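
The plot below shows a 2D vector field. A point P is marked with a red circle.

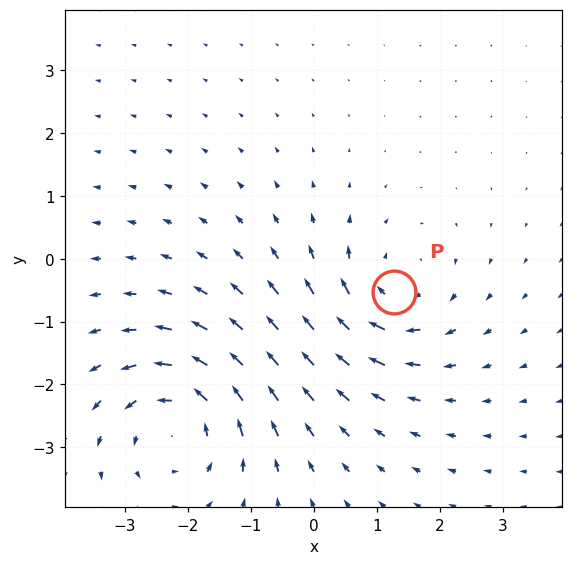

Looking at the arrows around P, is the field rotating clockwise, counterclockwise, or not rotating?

Near P at (1.3, -0.5) the arrows circulate clockwise. The curl (z-component) there is about -4; negative curl means clockwise rotation.

clockwise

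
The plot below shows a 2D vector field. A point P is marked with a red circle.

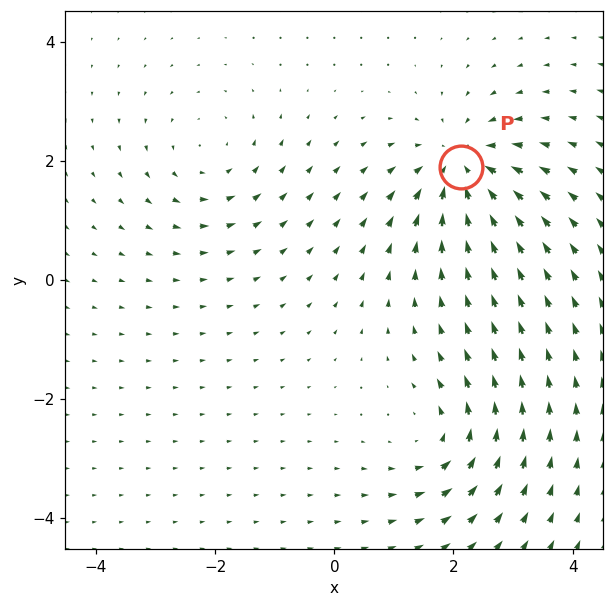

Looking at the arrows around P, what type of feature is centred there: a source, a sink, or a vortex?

At P (2.1, 1.9) the arrows converge inward. Divergence about -5, curl ≈0 — negative divergence with near-zero curl is a sink.

sink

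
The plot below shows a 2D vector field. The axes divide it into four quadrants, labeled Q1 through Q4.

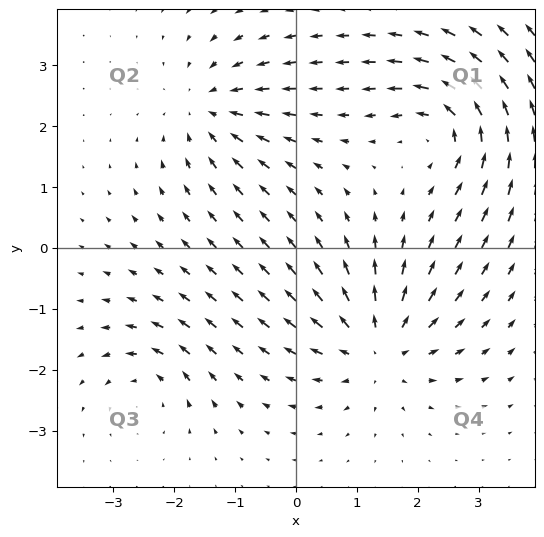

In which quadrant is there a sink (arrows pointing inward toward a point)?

Q2

The sink sits at approximately (-1.4, 2.3), which lies in quadrant Q2. The divergence there is about -4, negative as expected for a sink.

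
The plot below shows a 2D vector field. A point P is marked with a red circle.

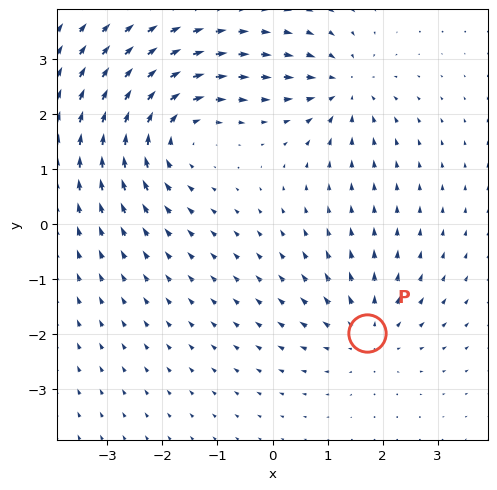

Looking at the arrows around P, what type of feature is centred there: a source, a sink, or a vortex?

source

At P (1.7, -2.0) the arrows spread outward. Divergence about +3, curl ≈0 — positive divergence with near-zero curl is a source.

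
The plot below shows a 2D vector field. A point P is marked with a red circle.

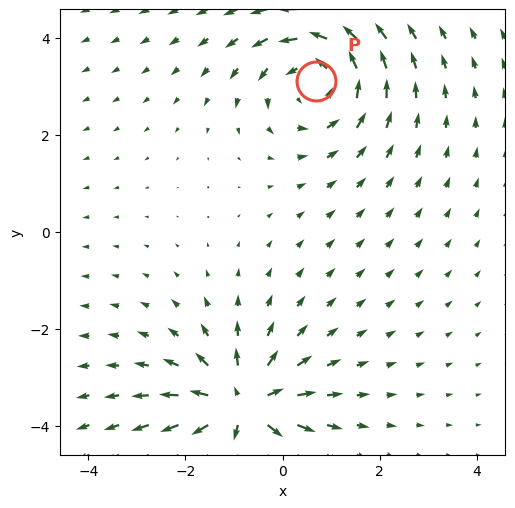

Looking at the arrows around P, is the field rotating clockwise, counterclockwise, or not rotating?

Near P at (0.7, 3.1) the arrows circulate counterclockwise. The curl (z-component) there is about +3; positive curl means counterclockwise rotation.

counterclockwise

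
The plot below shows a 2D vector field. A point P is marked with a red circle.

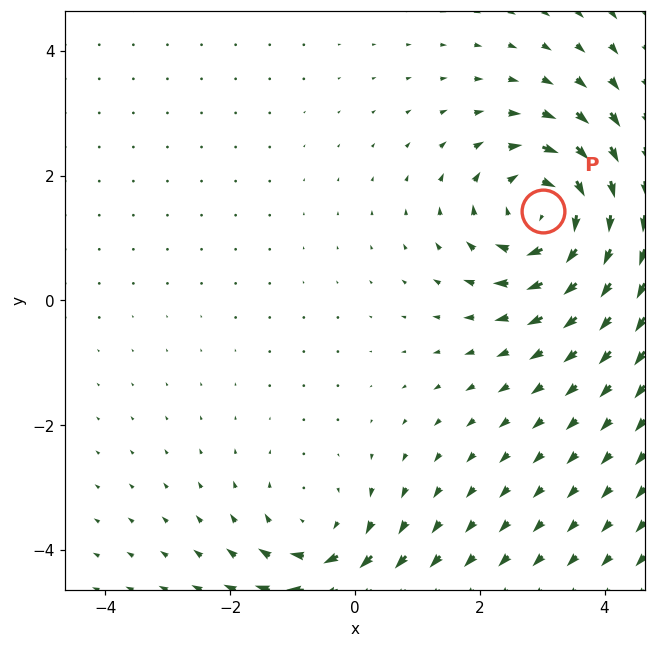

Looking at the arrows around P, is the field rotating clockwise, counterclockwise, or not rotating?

clockwise

Near P at (3.0, 1.4) the arrows circulate clockwise. The curl (z-component) there is about -5; negative curl means clockwise rotation.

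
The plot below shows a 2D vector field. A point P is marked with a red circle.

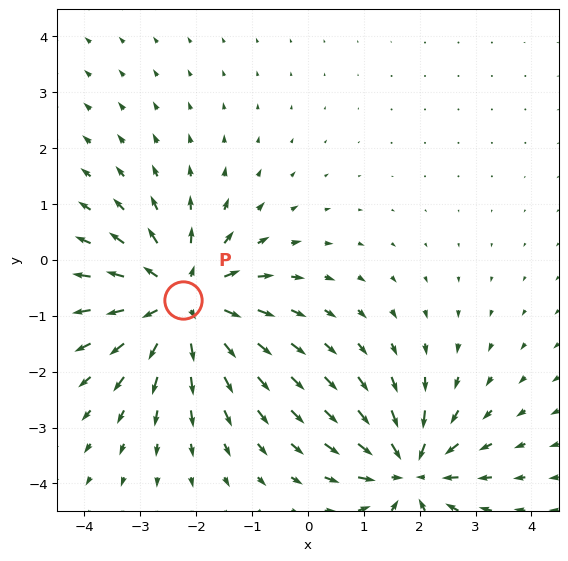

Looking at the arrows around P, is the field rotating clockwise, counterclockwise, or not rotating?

Near P at (-2.2, -0.7) the arrows show no circulation. The curl there is ≈0.

not rotating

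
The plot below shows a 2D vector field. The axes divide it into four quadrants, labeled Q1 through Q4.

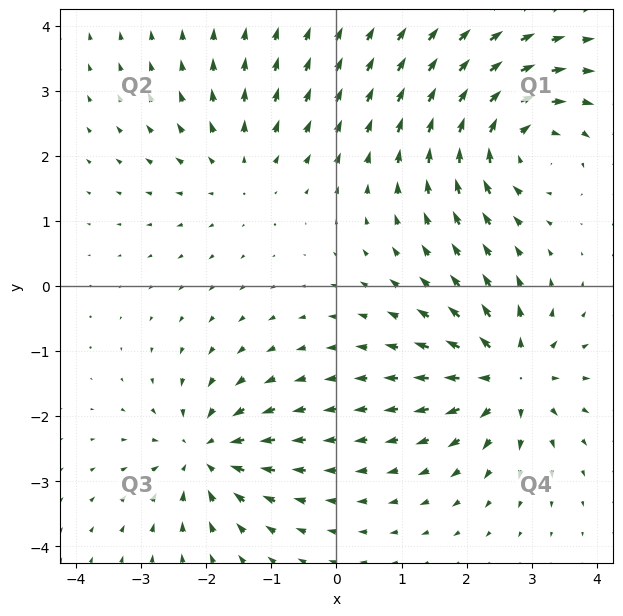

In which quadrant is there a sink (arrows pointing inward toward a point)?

The sink sits at approximately (-2.0, -2.6), which lies in quadrant Q3. The divergence there is about -6, negative as expected for a sink.

Q3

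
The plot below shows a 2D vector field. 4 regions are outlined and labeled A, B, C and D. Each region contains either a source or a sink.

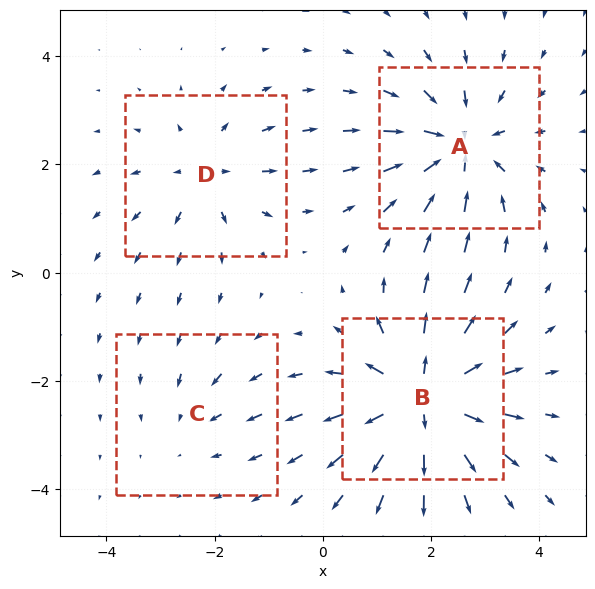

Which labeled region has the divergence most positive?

Divergence at each region's feature centre — A: about -6, B: about +7, C: about -2, D: about +4. Region B is most positive.

B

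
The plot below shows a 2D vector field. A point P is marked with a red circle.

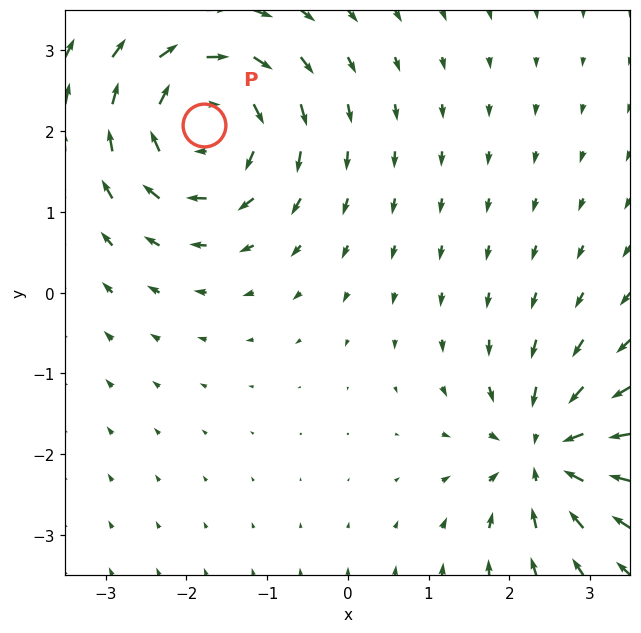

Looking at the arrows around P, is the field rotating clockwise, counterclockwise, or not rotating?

clockwise

Near P at (-1.8, 2.1) the arrows circulate clockwise. The curl (z-component) there is about -4; negative curl means clockwise rotation.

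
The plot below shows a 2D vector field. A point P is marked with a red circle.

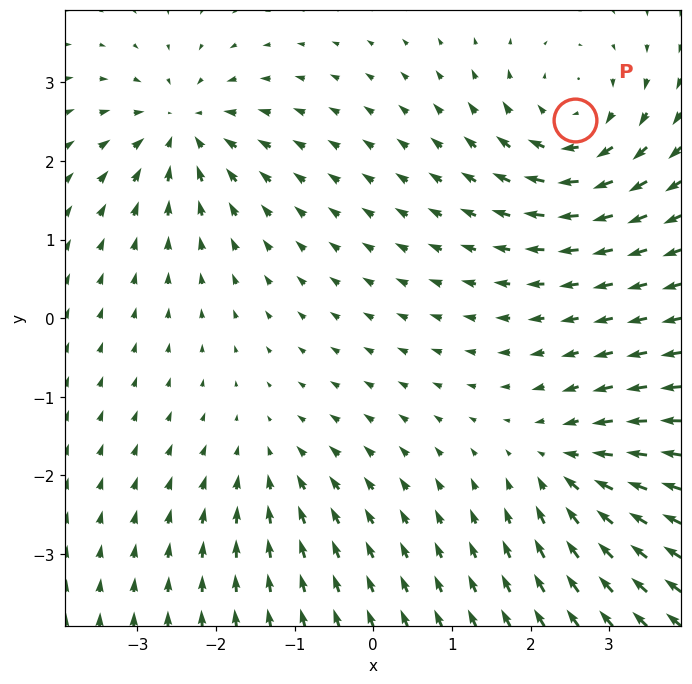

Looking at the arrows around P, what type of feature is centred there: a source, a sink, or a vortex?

vortex

At P (2.6, 2.5) the arrows circulate clockwise. Divergence ≈0, curl about -6 — near-zero divergence with nonzero curl is a vortex.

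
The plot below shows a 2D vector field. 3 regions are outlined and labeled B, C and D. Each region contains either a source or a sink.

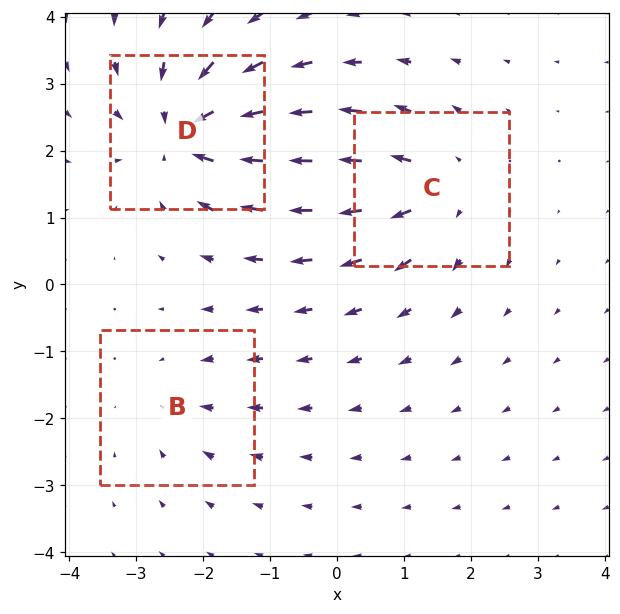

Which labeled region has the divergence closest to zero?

B

Divergence at each region's feature centre — B: about -2, C: about +4, D: about -5. Region B is closest to zero.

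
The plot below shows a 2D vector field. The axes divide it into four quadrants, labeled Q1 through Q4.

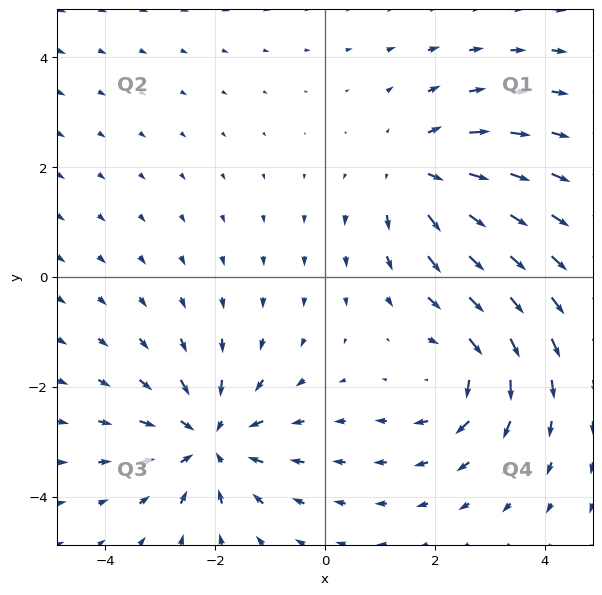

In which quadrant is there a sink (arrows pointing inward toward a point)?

The sink sits at approximately (-2.1, -3.0), which lies in quadrant Q3. The divergence there is about -5, negative as expected for a sink.

Q3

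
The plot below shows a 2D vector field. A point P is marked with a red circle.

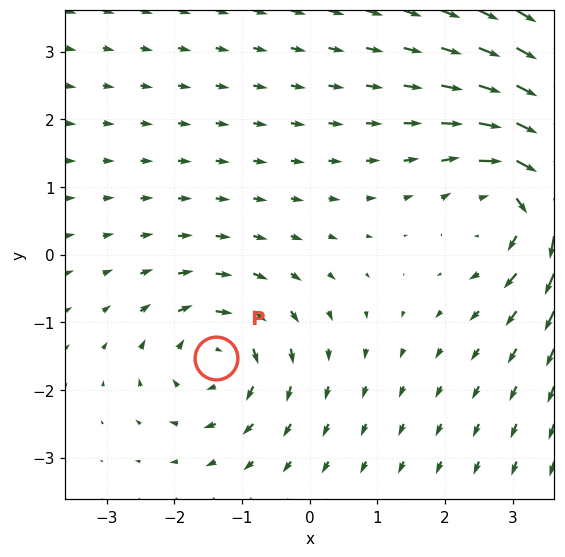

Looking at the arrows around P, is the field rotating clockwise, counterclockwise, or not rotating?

Near P at (-1.4, -1.5) the arrows circulate clockwise. The curl (z-component) there is about -4; negative curl means clockwise rotation.

clockwise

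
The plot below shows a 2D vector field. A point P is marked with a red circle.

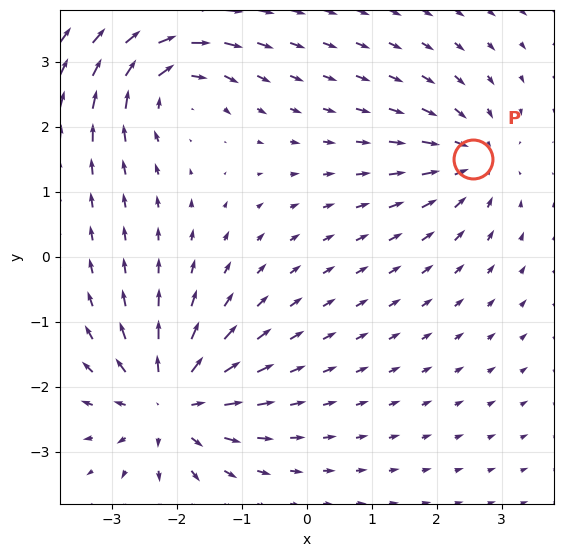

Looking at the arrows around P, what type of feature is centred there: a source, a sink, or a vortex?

sink

At P (2.6, 1.5) the arrows converge inward. Divergence about -4, curl ≈0 — negative divergence with near-zero curl is a sink.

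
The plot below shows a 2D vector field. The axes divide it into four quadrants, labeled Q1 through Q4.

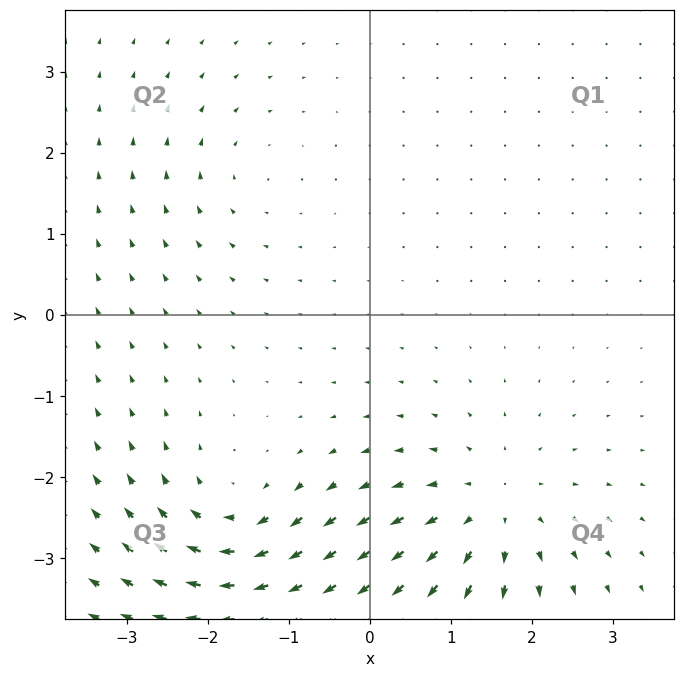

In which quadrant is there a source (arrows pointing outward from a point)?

The source sits at approximately (1.5, -2.4), which lies in quadrant Q4. The divergence there is about +4, positive as expected for a source.

Q4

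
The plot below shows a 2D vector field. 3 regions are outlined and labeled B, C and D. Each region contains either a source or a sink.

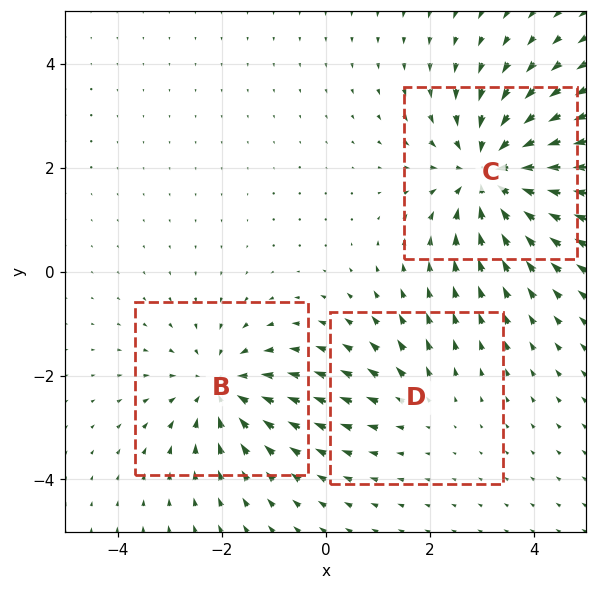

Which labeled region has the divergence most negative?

C

Divergence at each region's feature centre — B: about -3, C: about -4, D: about +2. Region C is most negative.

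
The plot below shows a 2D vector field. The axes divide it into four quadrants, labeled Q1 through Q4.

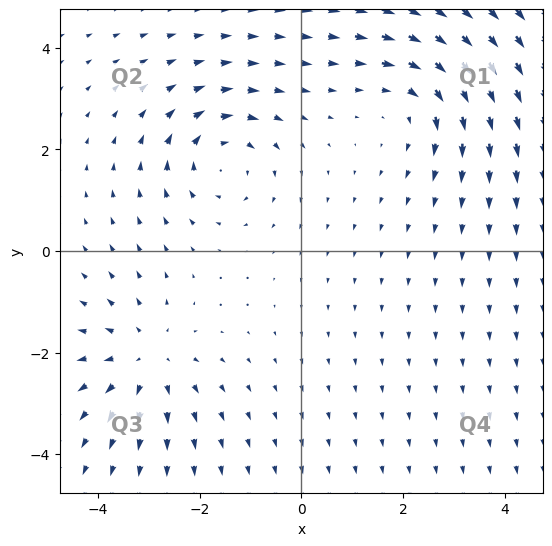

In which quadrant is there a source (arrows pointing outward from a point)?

The source sits at approximately (-3.0, -2.1), which lies in quadrant Q3. The divergence there is about +3, positive as expected for a source.

Q3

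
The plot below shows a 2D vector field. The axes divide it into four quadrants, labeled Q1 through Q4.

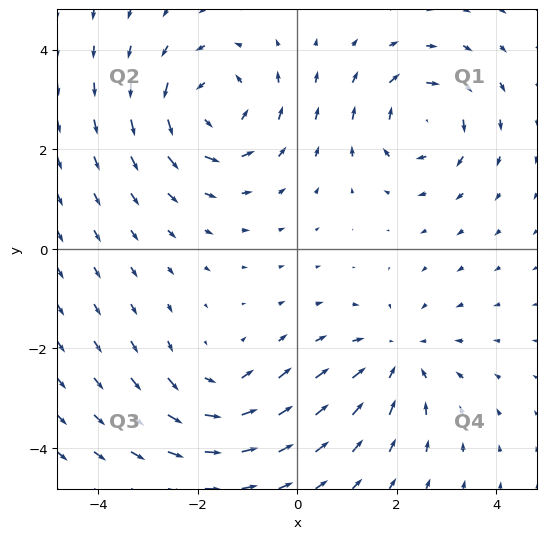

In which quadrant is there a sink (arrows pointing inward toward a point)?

The sink sits at approximately (2.0, -2.2), which lies in quadrant Q4. The divergence there is about -3, negative as expected for a sink.

Q4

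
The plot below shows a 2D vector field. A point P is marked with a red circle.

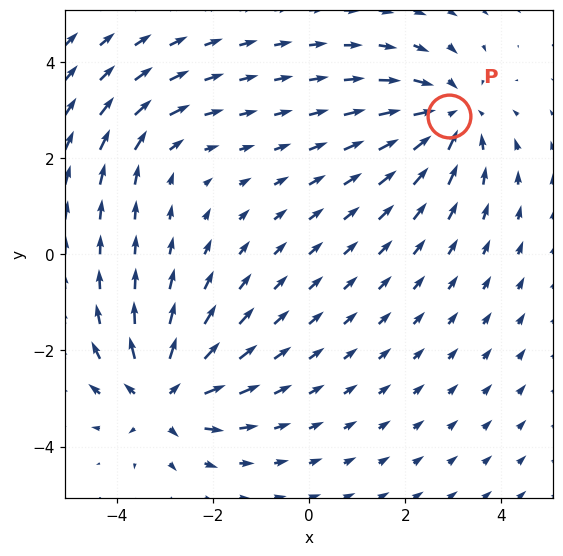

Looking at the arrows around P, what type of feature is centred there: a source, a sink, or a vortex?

At P (2.9, 2.9) the arrows converge inward. Divergence about -4, curl ≈0 — negative divergence with near-zero curl is a sink.

sink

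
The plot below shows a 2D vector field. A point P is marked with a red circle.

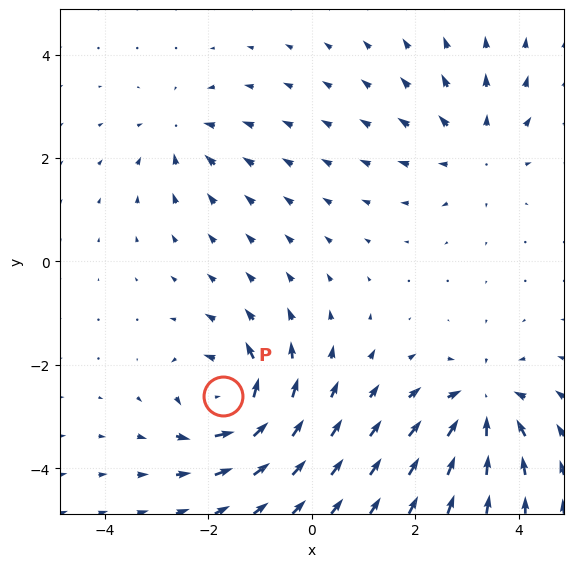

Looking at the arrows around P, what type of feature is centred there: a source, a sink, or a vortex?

vortex

At P (-1.7, -2.6) the arrows circulate counterclockwise. Divergence ≈0, curl about +7 — near-zero divergence with nonzero curl is a vortex.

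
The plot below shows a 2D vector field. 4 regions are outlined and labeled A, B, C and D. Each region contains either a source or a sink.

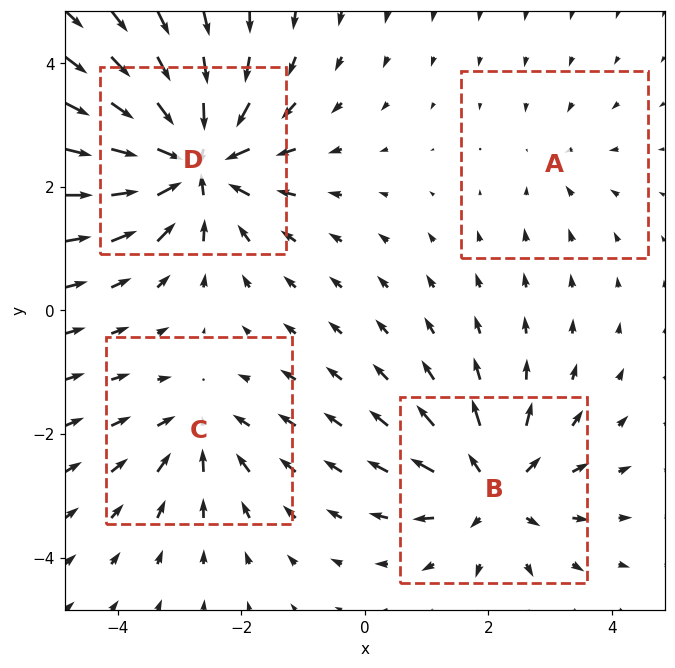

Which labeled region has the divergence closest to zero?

A

Divergence at each region's feature centre — A: about -2, B: about +5, C: about -4, D: about -8. Region A is closest to zero.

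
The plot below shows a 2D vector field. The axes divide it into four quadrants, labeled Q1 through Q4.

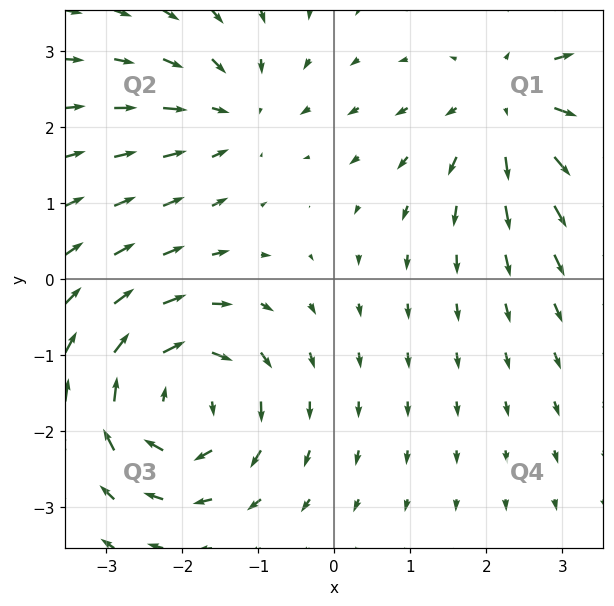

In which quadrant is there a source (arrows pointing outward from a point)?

Q1

The source sits at approximately (2.4, 2.3), which lies in quadrant Q1. The divergence there is about +4, positive as expected for a source.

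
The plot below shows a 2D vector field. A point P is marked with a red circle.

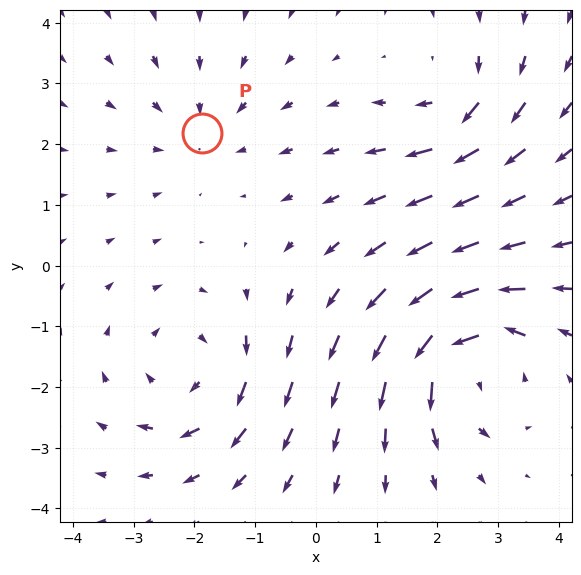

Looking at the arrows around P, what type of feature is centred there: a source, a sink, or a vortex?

sink

At P (-1.9, 2.2) the arrows converge inward. Divergence about -2, curl ≈0 — negative divergence with near-zero curl is a sink.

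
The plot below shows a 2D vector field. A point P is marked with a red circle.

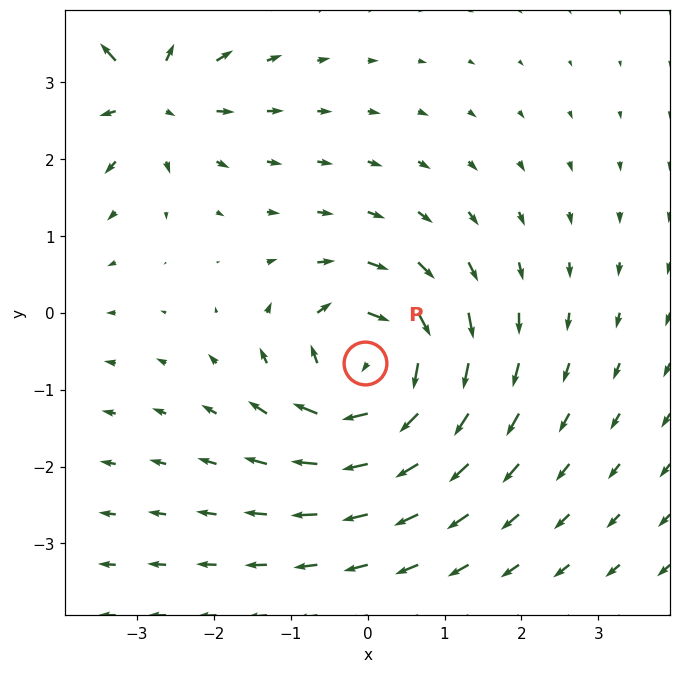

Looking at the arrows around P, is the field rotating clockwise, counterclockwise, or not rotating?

clockwise

Near P at (-0.0, -0.7) the arrows circulate clockwise. The curl (z-component) there is about -7; negative curl means clockwise rotation.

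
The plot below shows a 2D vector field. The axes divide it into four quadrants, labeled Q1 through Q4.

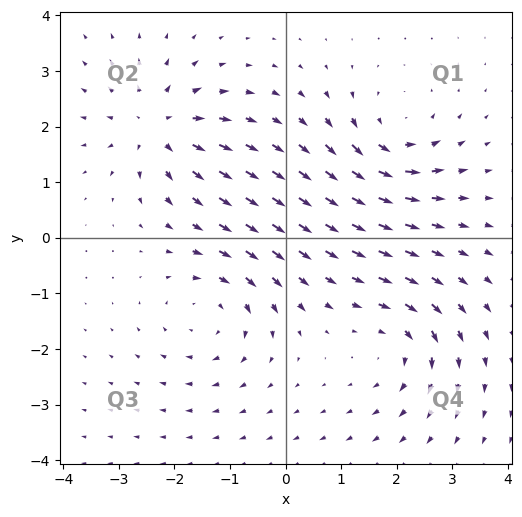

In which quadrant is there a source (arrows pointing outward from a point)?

Q2

The source sits at approximately (-2.3, 2.0), which lies in quadrant Q2. The divergence there is about +6, positive as expected for a source.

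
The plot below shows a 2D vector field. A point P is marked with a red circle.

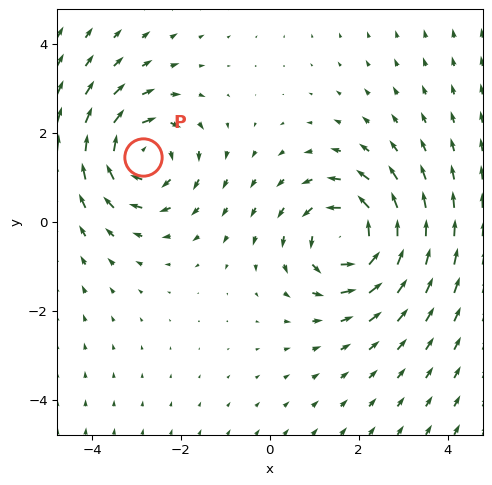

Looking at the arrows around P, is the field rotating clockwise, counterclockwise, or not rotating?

clockwise

Near P at (-2.8, 1.5) the arrows circulate clockwise. The curl (z-component) there is about -4; negative curl means clockwise rotation.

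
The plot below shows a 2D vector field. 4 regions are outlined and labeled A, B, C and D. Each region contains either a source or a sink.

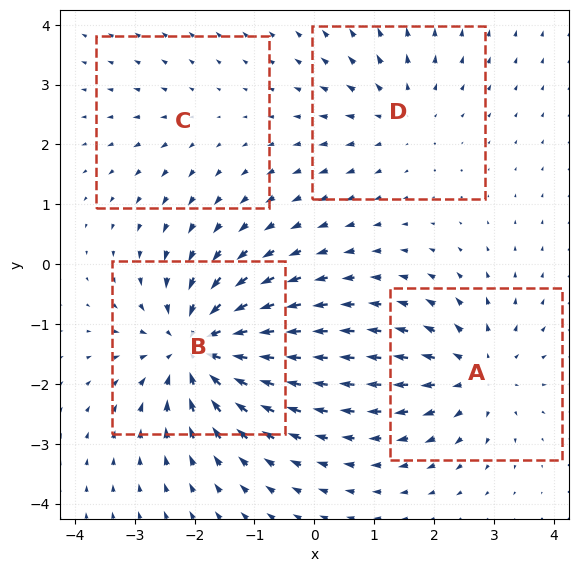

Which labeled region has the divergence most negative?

Divergence at each region's feature centre — A: about +5, B: about -8, C: about +2, D: about +4. Region B is most negative.

B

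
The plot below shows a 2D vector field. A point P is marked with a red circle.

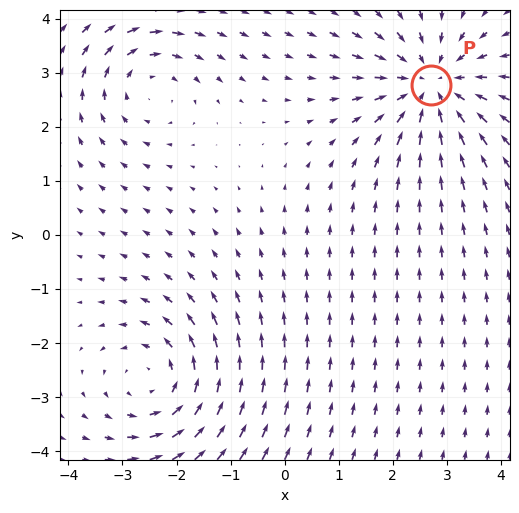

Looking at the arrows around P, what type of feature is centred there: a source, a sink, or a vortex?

sink

At P (2.7, 2.8) the arrows converge inward. Divergence about -4, curl ≈0 — negative divergence with near-zero curl is a sink.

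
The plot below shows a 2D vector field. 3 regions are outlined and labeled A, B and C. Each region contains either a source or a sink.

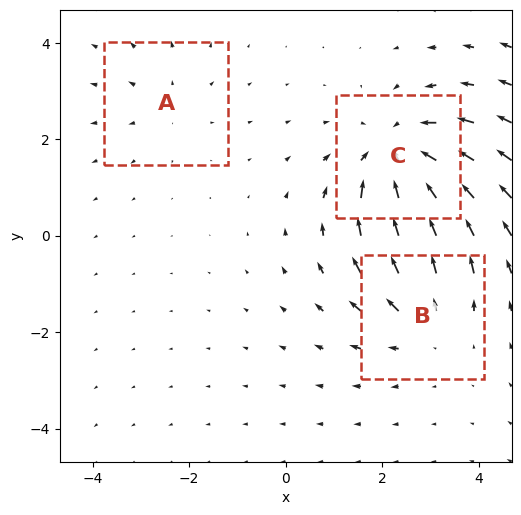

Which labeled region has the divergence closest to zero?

Divergence at each region's feature centre — A: about +2, B: about +3, C: about -4. Region A is closest to zero.

A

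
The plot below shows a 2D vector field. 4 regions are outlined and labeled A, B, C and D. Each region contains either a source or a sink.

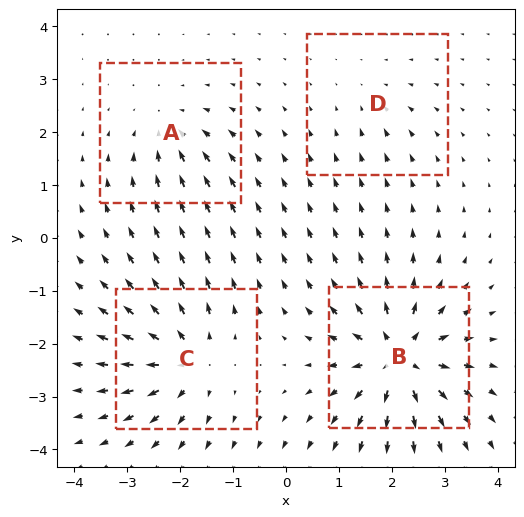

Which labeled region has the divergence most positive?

B

Divergence at each region's feature centre — A: about -4, B: about +9, C: about +7, D: about -2. Region B is most positive.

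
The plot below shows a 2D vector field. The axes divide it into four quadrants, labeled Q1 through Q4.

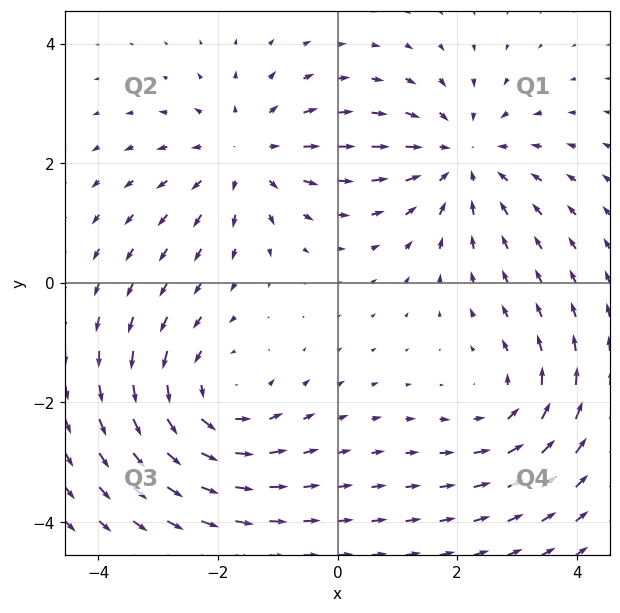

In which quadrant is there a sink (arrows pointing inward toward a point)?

Q1

The sink sits at approximately (2.1, 2.1), which lies in quadrant Q1. The divergence there is about -3, negative as expected for a sink.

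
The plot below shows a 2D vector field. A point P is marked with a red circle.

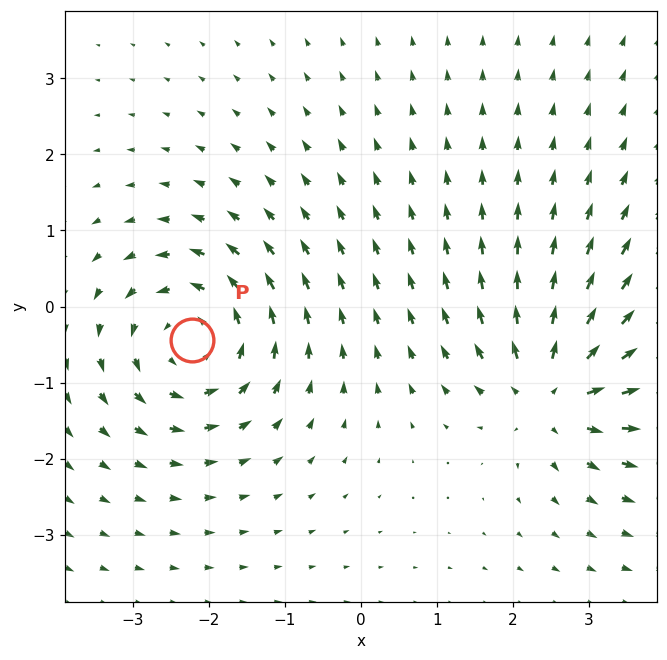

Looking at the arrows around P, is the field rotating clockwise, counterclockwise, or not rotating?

Near P at (-2.2, -0.4) the arrows circulate counterclockwise. The curl (z-component) there is about +5; positive curl means counterclockwise rotation.

counterclockwise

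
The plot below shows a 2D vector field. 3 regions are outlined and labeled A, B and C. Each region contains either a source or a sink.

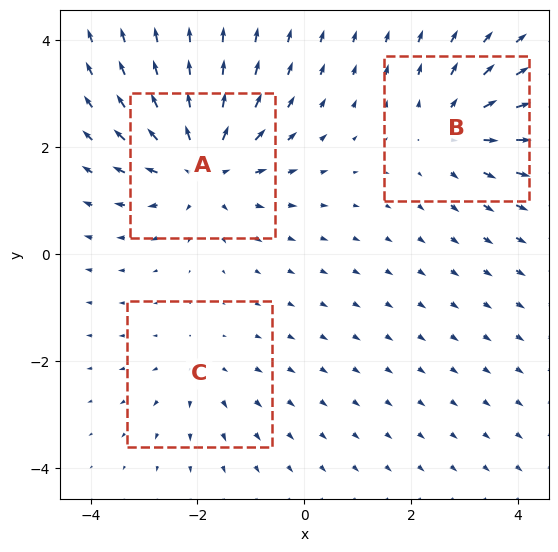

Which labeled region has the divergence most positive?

A

Divergence at each region's feature centre — A: about +4, B: about +3, C: about +2. Region A is most positive.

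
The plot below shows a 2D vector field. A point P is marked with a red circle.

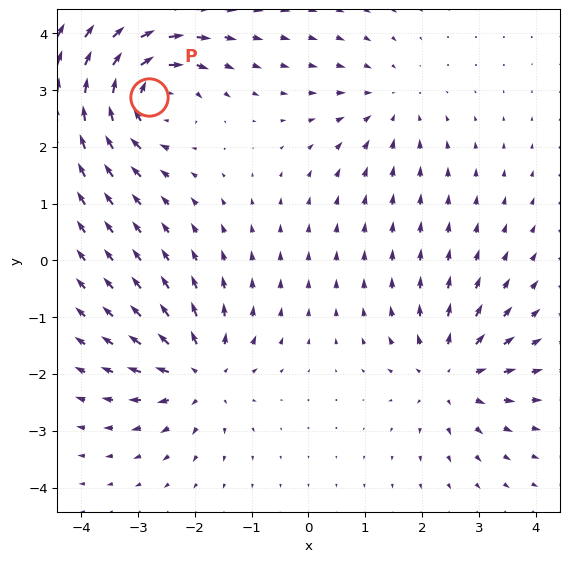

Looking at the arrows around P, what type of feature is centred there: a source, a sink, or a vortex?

At P (-2.8, 2.9) the arrows circulate clockwise. Divergence ≈0, curl about -6 — near-zero divergence with nonzero curl is a vortex.

vortex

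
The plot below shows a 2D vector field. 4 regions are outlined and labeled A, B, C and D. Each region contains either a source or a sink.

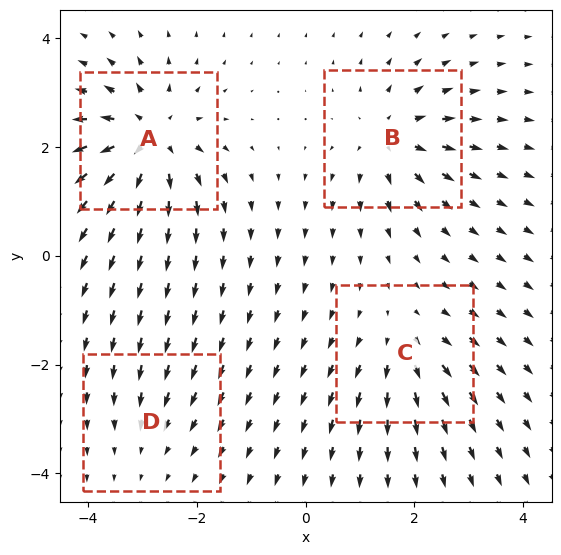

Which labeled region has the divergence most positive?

A

Divergence at each region's feature centre — A: about +8, B: about +5, C: about +4, D: about -2. Region A is most positive.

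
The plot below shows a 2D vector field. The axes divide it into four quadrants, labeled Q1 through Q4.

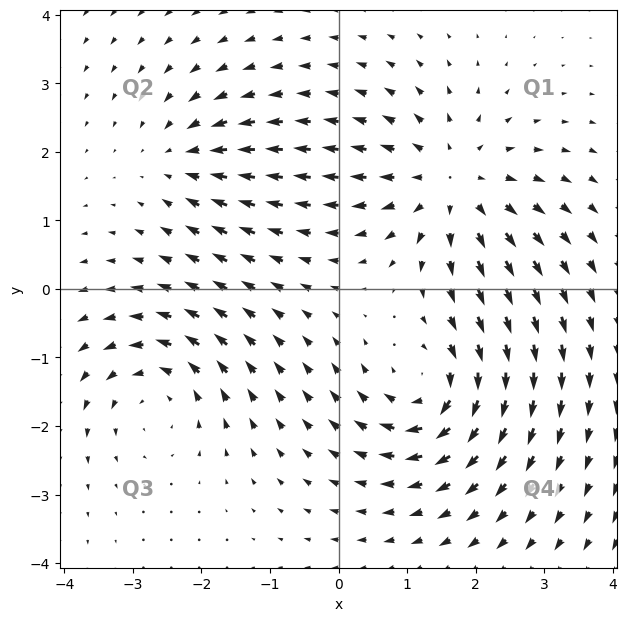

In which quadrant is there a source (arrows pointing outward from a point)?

The source sits at approximately (1.6, 1.5), which lies in quadrant Q1. The divergence there is about +5, positive as expected for a source.

Q1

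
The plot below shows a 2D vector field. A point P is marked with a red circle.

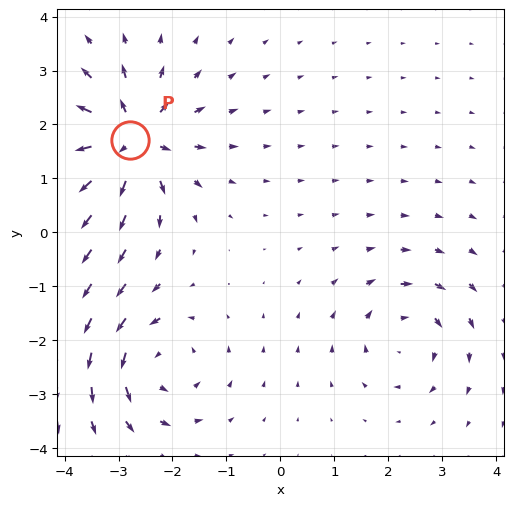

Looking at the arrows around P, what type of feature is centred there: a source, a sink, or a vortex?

At P (-2.8, 1.7) the arrows spread outward. Divergence about +6, curl ≈0 — positive divergence with near-zero curl is a source.

source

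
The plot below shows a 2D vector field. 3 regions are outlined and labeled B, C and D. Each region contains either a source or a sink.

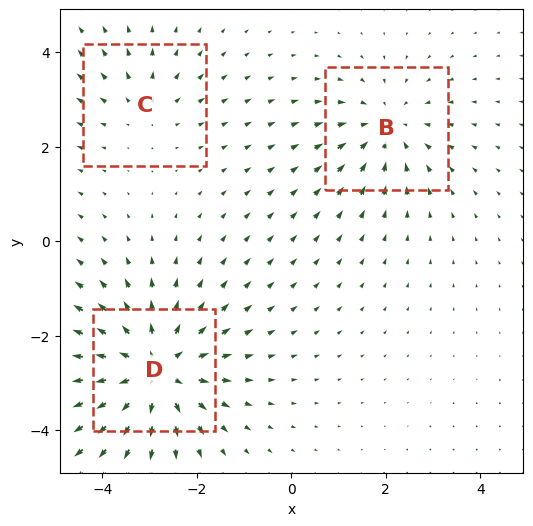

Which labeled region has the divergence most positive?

Divergence at each region's feature centre — B: about -3, C: about +2, D: about +4. Region D is most positive.

D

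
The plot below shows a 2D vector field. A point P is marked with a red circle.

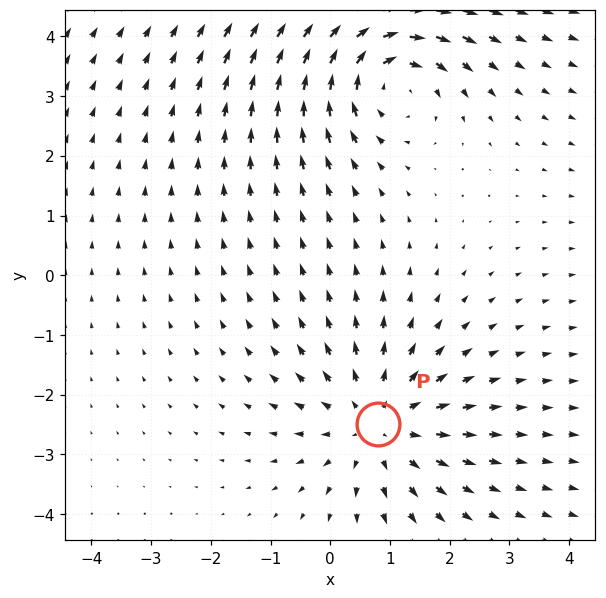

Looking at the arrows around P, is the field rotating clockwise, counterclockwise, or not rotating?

not rotating

Near P at (0.8, -2.5) the arrows show no circulation. The curl there is ≈0.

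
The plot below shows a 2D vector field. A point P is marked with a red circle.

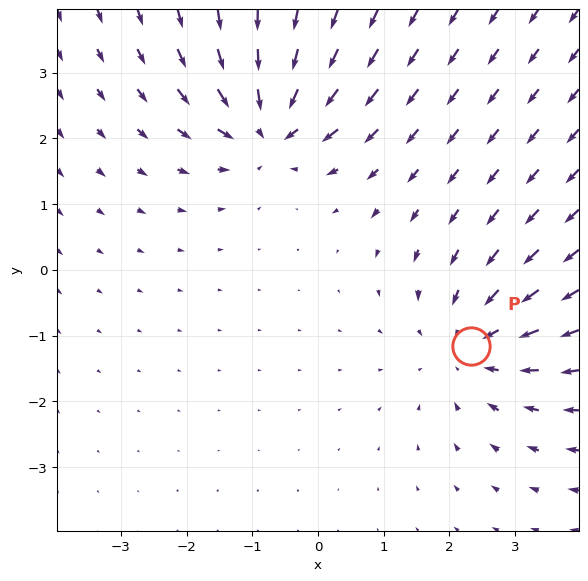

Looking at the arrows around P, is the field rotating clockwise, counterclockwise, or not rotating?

Near P at (2.3, -1.2) the arrows show no circulation. The curl there is ≈0.

not rotating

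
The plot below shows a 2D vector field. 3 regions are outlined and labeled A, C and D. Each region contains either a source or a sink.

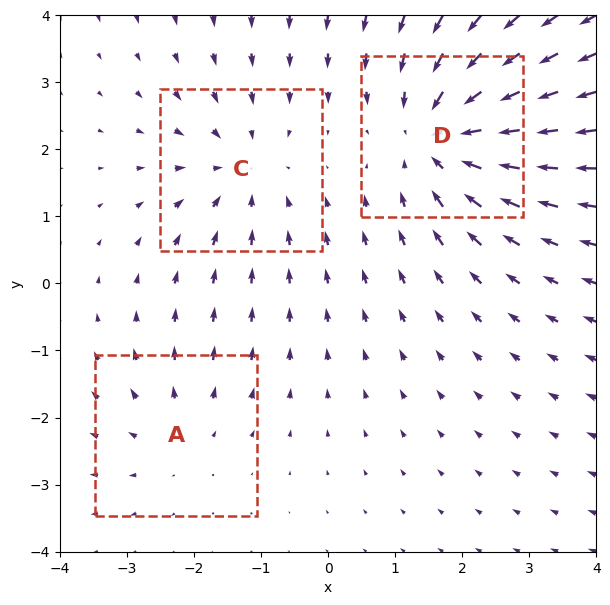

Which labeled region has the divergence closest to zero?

Divergence at each region's feature centre — A: about +2, C: about -3, D: about -5. Region A is closest to zero.

A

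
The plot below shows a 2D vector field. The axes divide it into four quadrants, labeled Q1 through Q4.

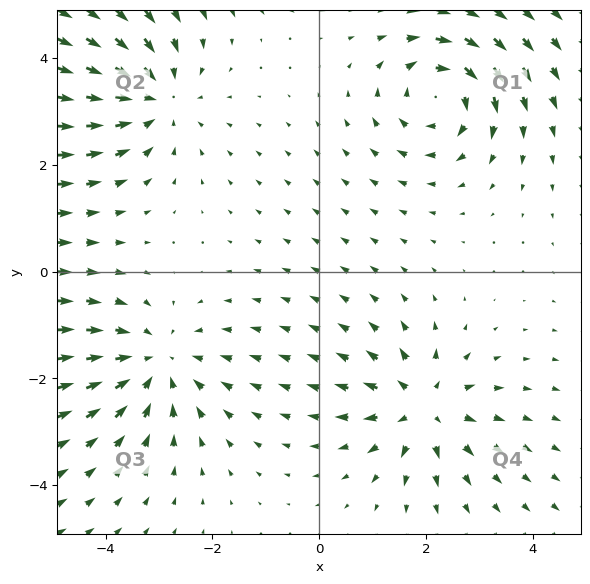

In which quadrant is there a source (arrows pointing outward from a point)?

The source sits at approximately (1.9, -2.5), which lies in quadrant Q4. The divergence there is about +3, positive as expected for a source.

Q4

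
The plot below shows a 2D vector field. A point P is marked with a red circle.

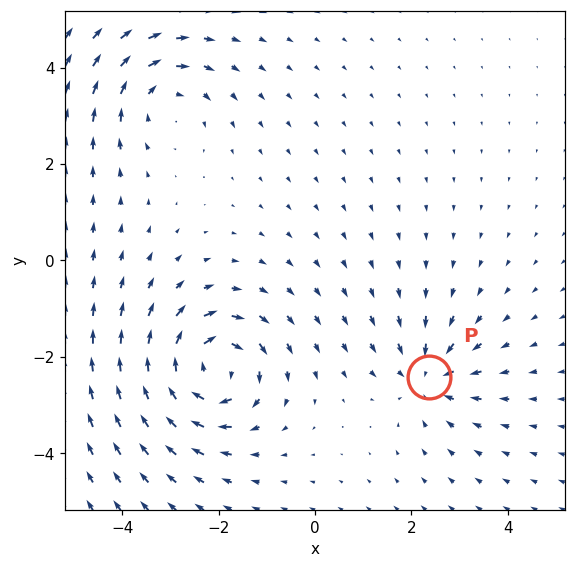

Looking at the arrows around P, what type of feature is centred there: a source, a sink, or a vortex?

At P (2.4, -2.4) the arrows converge inward. Divergence about -4, curl ≈0 — negative divergence with near-zero curl is a sink.

sink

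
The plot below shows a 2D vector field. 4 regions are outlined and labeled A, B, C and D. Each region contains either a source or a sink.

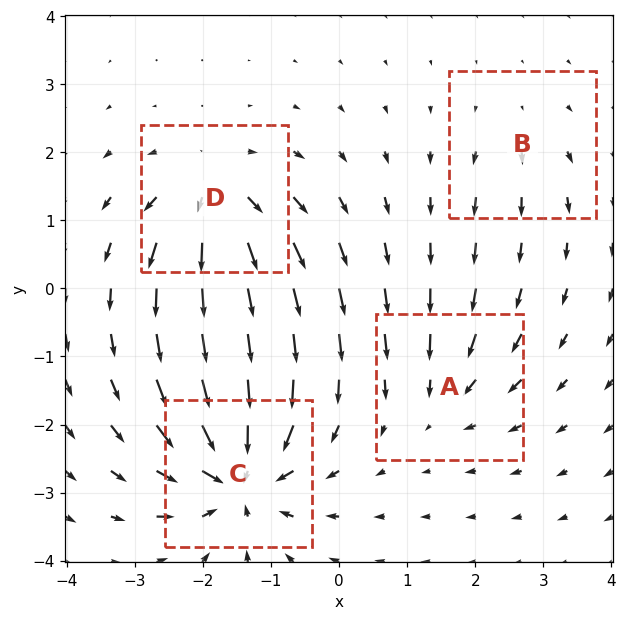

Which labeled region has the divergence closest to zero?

B

Divergence at each region's feature centre — A: about -4, B: about +2, C: about -9, D: about +7. Region B is closest to zero.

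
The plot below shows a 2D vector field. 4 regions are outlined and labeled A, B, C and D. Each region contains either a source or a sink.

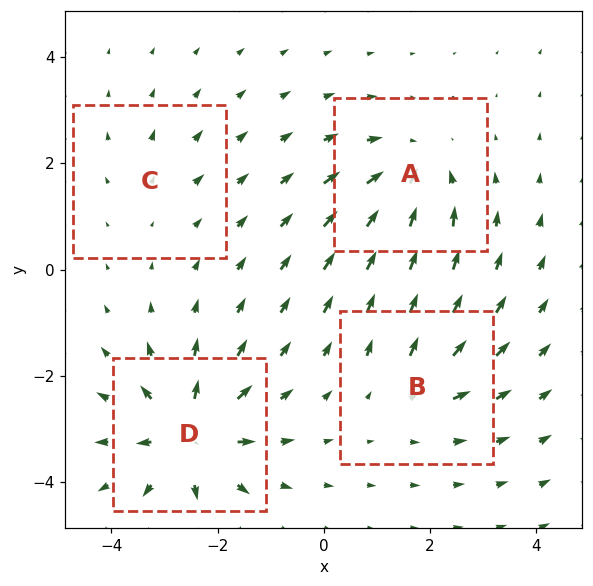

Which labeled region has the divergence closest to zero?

Divergence at each region's feature centre — A: about -6, B: about +4, C: about +2, D: about +8. Region C is closest to zero.

C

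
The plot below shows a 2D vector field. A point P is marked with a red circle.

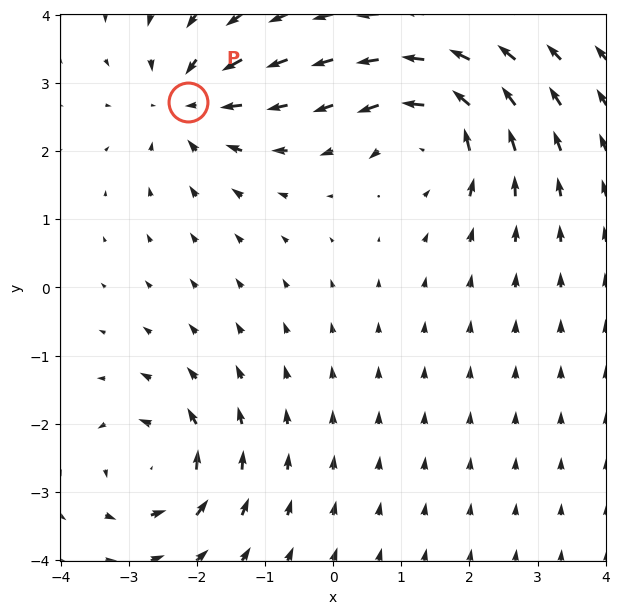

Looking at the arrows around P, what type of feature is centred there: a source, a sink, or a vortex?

sink

At P (-2.1, 2.7) the arrows converge inward. Divergence about -4, curl ≈0 — negative divergence with near-zero curl is a sink.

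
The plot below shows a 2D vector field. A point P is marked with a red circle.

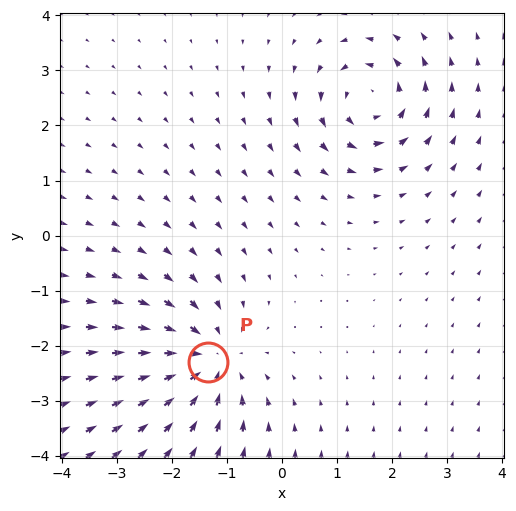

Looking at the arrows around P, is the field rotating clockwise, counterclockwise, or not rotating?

not rotating

Near P at (-1.3, -2.3) the arrows show no circulation. The curl there is ≈0.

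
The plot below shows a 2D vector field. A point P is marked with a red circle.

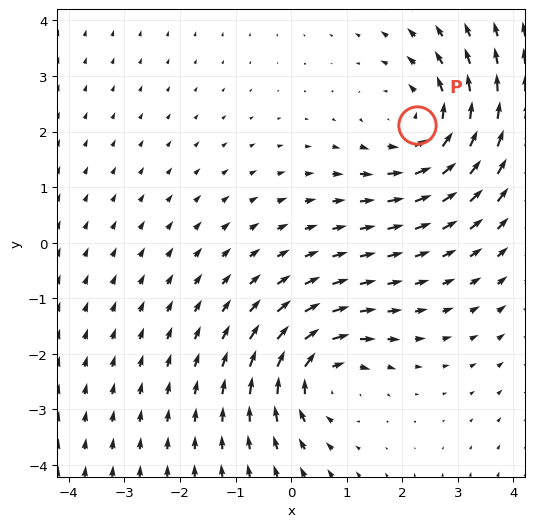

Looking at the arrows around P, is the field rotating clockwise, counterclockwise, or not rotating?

counterclockwise

Near P at (2.3, 2.1) the arrows circulate counterclockwise. The curl (z-component) there is about +3; positive curl means counterclockwise rotation.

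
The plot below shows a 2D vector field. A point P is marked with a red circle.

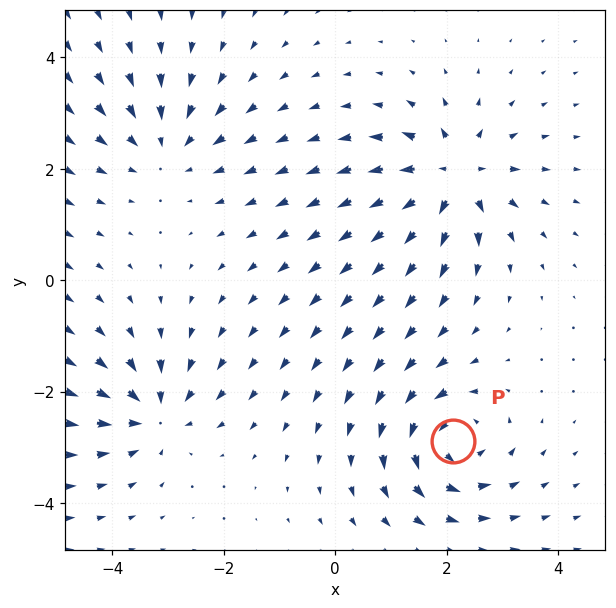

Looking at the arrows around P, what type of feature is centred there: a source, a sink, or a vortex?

At P (2.1, -2.9) the arrows circulate counterclockwise. Divergence ≈0, curl about +6 — near-zero divergence with nonzero curl is a vortex.

vortex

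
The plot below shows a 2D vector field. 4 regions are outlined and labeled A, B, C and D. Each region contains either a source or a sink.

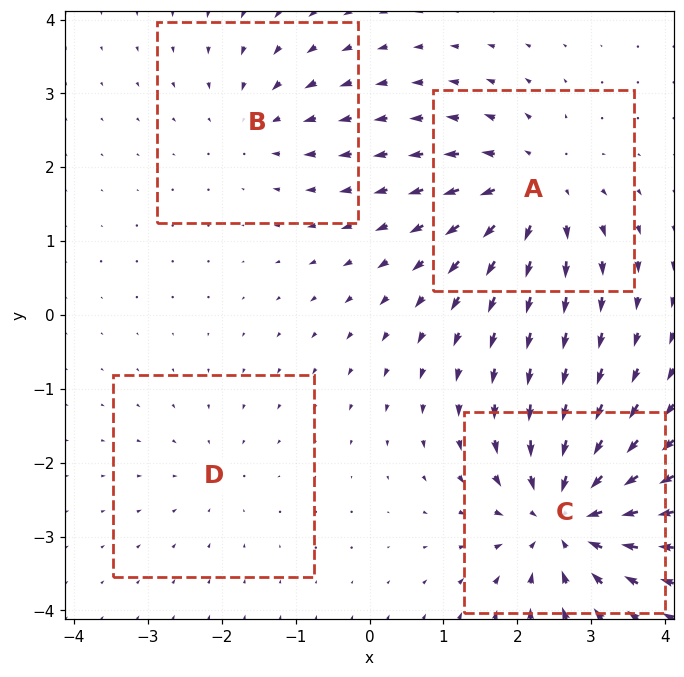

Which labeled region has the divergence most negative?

Divergence at each region's feature centre — A: about +5, B: about -3, C: about -7, D: about -2. Region C is most negative.

C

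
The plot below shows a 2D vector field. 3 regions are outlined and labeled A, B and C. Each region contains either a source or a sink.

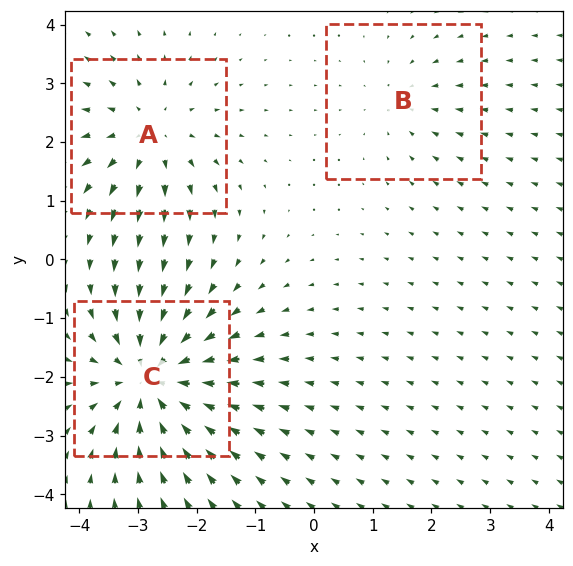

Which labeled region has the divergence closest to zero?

Divergence at each region's feature centre — A: about +3, B: about -2, C: about -5. Region B is closest to zero.

B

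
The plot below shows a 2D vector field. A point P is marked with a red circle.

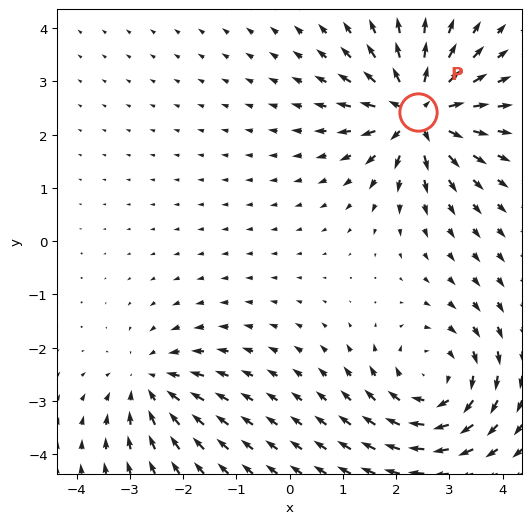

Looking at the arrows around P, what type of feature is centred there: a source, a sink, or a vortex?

At P (2.4, 2.4) the arrows spread outward. Divergence about +7, curl ≈0 — positive divergence with near-zero curl is a source.

source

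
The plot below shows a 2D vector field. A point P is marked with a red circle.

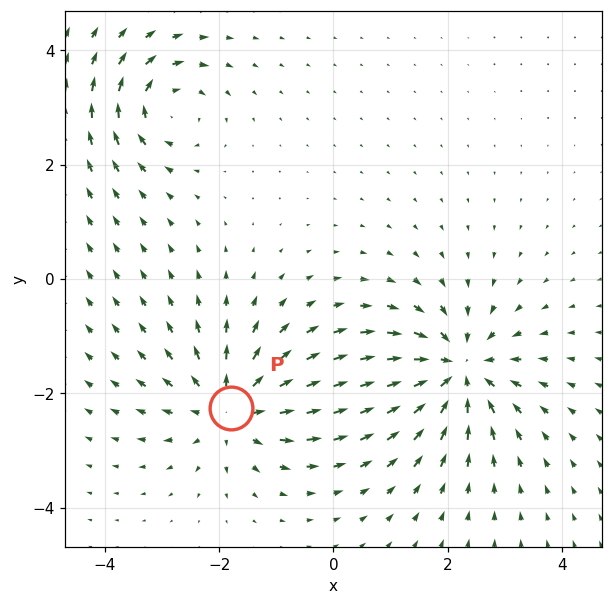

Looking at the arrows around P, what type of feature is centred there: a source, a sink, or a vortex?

At P (-1.8, -2.3) the arrows spread outward. Divergence about +4, curl ≈0 — positive divergence with near-zero curl is a source.

source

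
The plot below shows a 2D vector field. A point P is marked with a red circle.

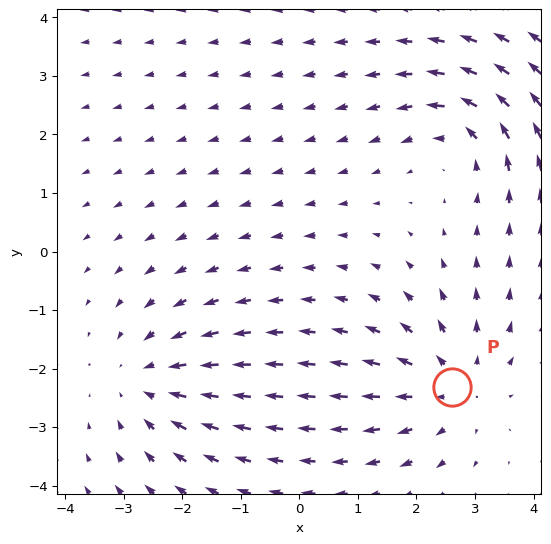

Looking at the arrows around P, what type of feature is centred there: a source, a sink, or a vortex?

source

At P (2.6, -2.3) the arrows spread outward. Divergence about +3, curl ≈0 — positive divergence with near-zero curl is a source.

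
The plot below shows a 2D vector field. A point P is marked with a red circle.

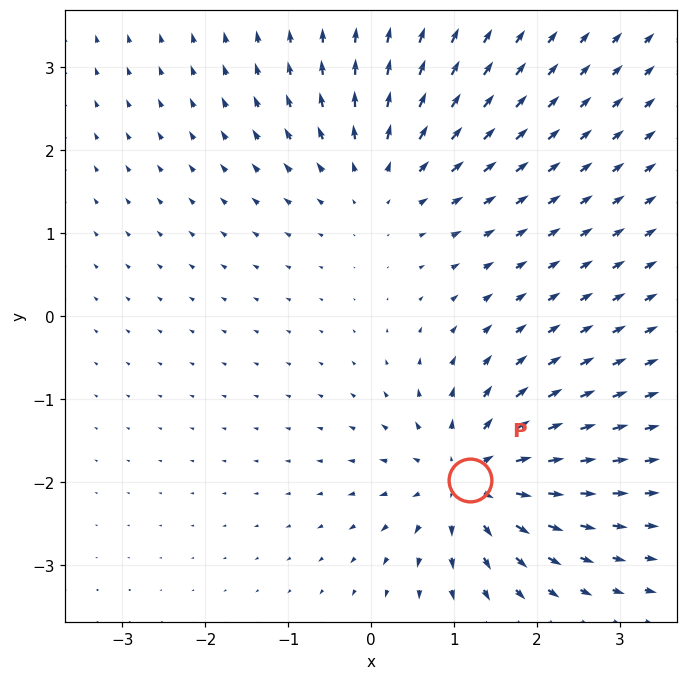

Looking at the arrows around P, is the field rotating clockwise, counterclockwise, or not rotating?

not rotating

Near P at (1.2, -2.0) the arrows show no circulation. The curl there is ≈0.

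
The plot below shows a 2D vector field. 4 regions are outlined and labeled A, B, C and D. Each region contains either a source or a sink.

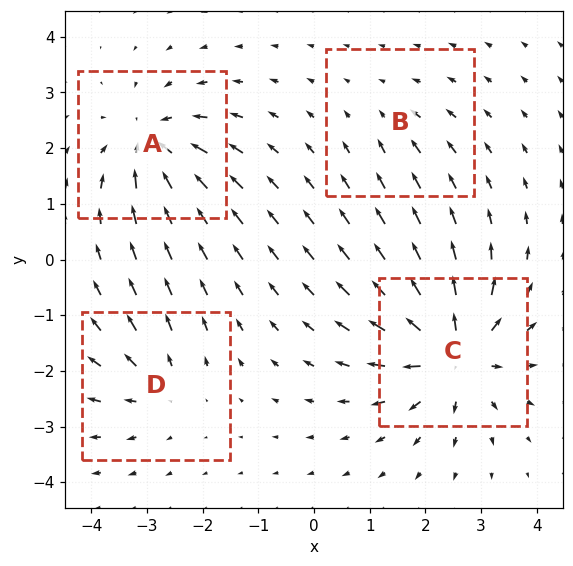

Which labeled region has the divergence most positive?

C

Divergence at each region's feature centre — A: about -6, B: about -2, C: about +8, D: about +4. Region C is most positive.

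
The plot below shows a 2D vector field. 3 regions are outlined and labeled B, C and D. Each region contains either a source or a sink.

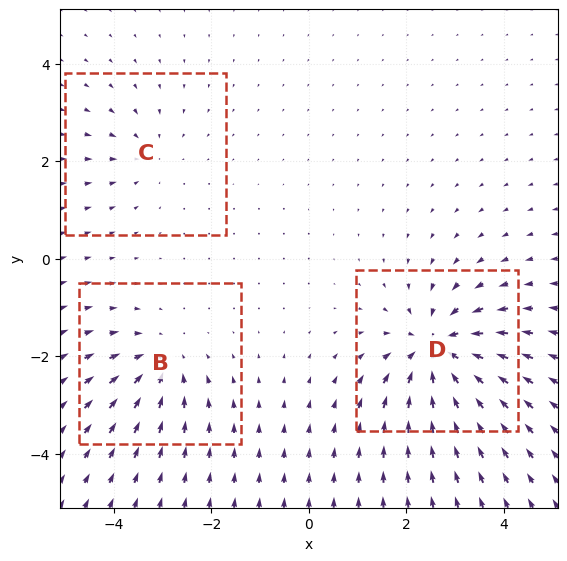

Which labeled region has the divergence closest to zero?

C

Divergence at each region's feature centre — B: about -3, C: about -2, D: about -6. Region C is closest to zero.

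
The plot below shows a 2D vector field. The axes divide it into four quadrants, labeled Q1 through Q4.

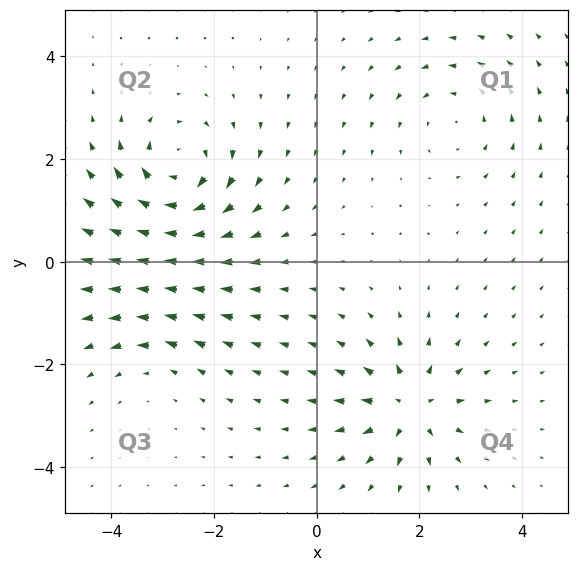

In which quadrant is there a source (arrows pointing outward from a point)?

Q4

The source sits at approximately (1.8, -2.8), which lies in quadrant Q4. The divergence there is about +5, positive as expected for a source.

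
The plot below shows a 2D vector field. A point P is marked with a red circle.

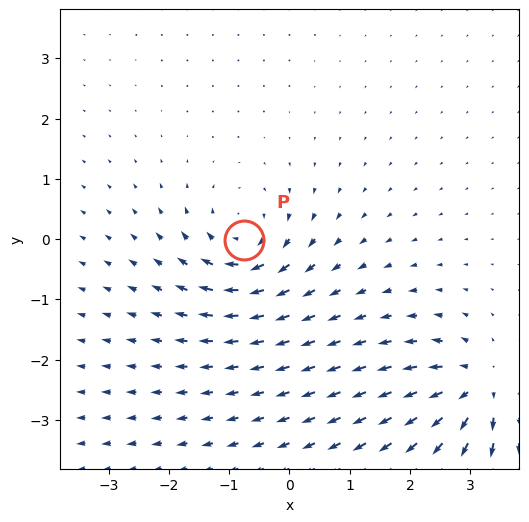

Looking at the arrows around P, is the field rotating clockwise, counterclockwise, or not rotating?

Near P at (-0.7, -0.0) the arrows circulate clockwise. The curl (z-component) there is about -5; negative curl means clockwise rotation.

clockwise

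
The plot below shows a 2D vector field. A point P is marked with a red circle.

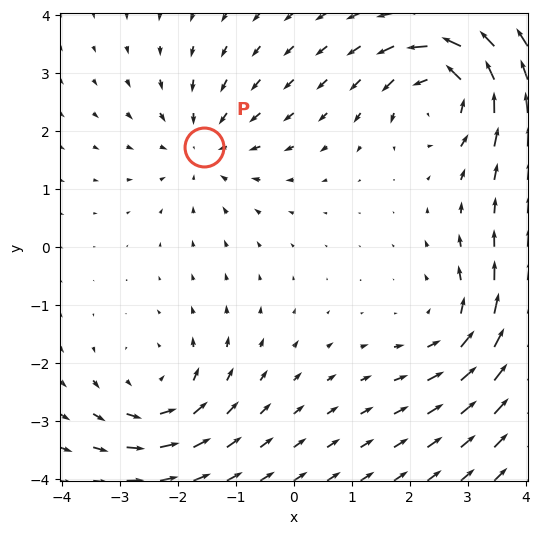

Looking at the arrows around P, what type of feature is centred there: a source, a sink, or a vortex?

At P (-1.5, 1.7) the arrows converge inward. Divergence about -3, curl ≈0 — negative divergence with near-zero curl is a sink.

sink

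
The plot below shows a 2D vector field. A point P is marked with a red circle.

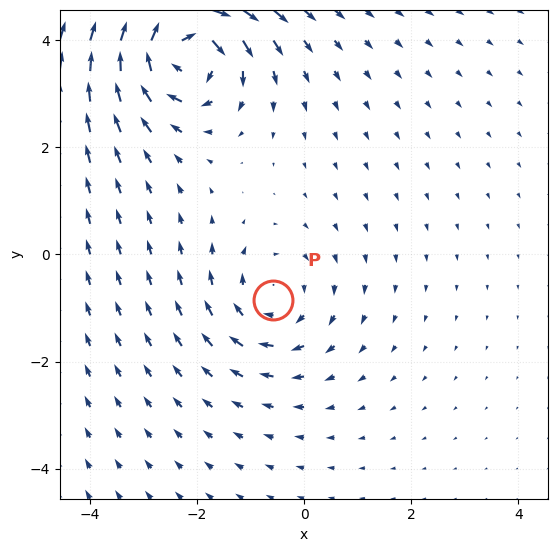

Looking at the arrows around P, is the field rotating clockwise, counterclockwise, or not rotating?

clockwise

Near P at (-0.6, -0.9) the arrows circulate clockwise. The curl (z-component) there is about -2; negative curl means clockwise rotation.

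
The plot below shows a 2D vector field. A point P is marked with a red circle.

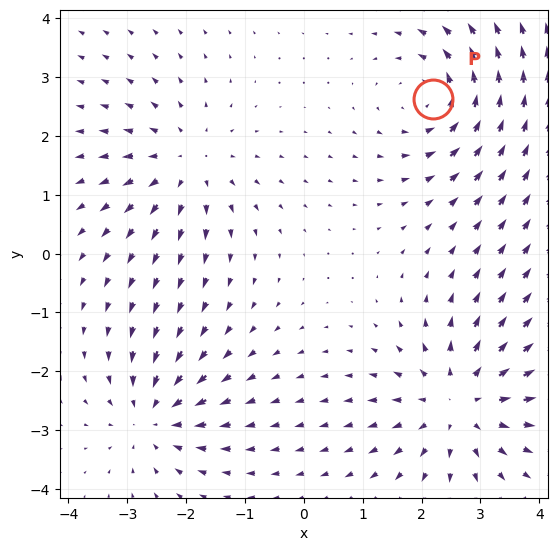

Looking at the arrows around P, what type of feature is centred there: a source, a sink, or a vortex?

vortex

At P (2.2, 2.6) the arrows circulate counterclockwise. Divergence ≈0, curl about +3 — near-zero divergence with nonzero curl is a vortex.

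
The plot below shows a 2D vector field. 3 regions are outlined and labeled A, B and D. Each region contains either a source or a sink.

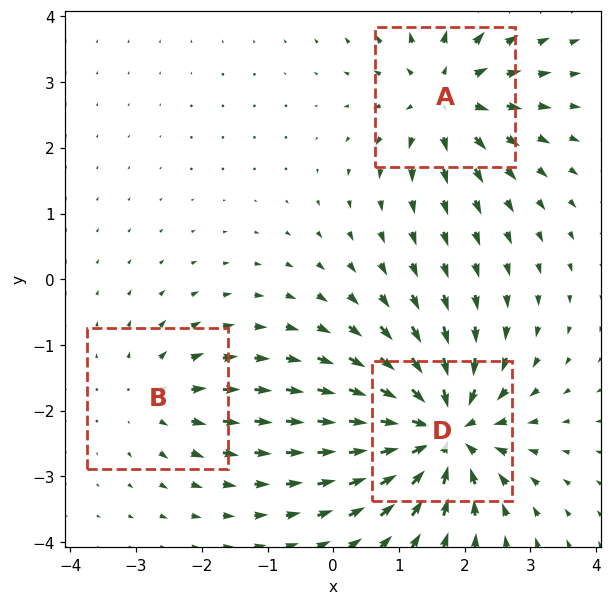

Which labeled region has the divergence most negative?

Divergence at each region's feature centre — A: about +4, B: about +3, D: about -6. Region D is most negative.

D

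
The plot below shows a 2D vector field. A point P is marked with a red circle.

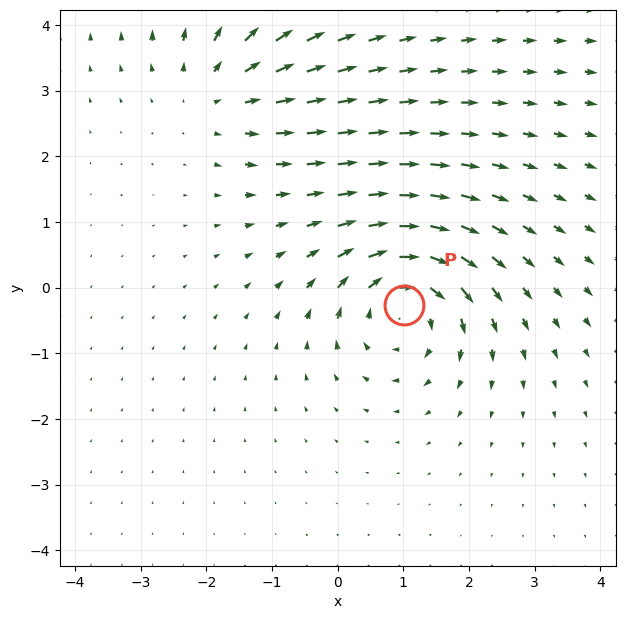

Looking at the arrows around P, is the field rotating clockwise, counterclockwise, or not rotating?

clockwise

Near P at (1.0, -0.3) the arrows circulate clockwise. The curl (z-component) there is about -5; negative curl means clockwise rotation.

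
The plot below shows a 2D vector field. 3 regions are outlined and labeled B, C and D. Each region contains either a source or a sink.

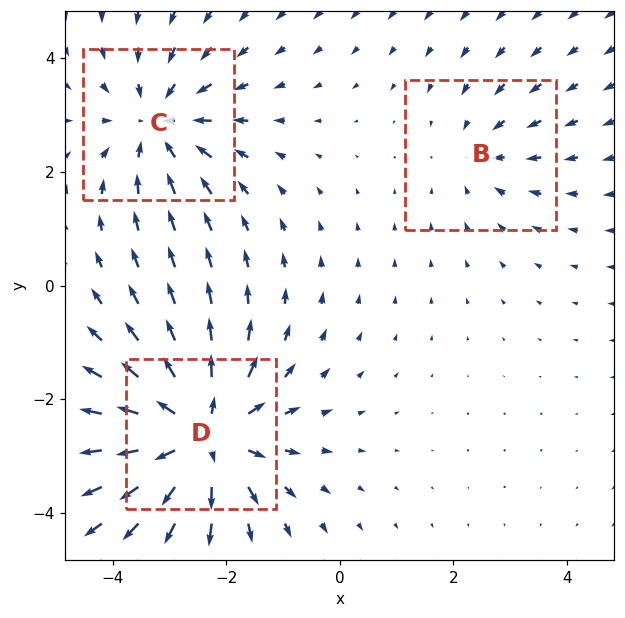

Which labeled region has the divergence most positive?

D

Divergence at each region's feature centre — B: about -2, C: about -3, D: about +5. Region D is most positive.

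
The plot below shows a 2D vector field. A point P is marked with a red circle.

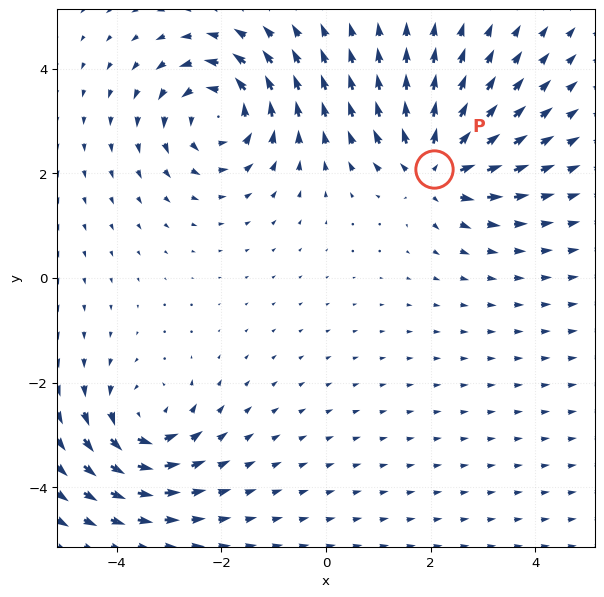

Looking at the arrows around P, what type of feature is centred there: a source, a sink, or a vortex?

At P (2.1, 2.1) the arrows spread outward. Divergence about +6, curl ≈0 — positive divergence with near-zero curl is a source.

source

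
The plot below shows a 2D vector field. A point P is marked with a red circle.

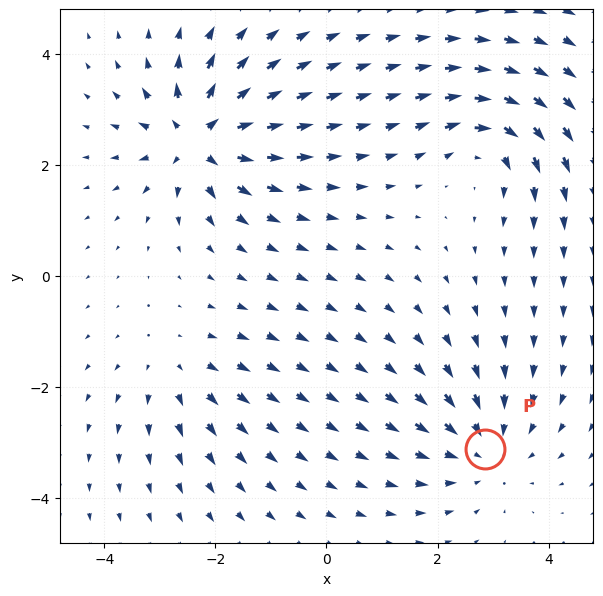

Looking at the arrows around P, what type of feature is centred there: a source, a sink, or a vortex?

At P (2.8, -3.1) the arrows converge inward. Divergence about -3, curl ≈0 — negative divergence with near-zero curl is a sink.

sink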